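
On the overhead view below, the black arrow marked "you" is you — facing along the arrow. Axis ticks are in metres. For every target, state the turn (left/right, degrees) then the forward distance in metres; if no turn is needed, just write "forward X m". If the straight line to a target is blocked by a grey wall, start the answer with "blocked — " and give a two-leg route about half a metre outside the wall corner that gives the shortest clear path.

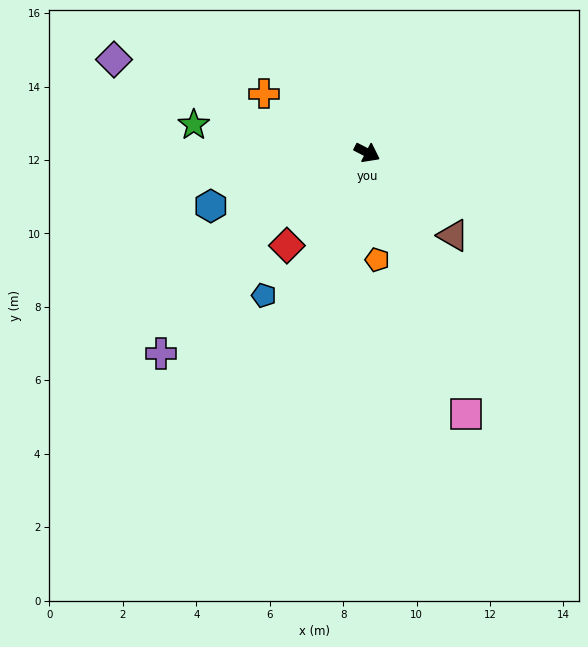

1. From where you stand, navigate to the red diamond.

turn right 103°, forward 3.3 m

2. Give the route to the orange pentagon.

turn right 57°, forward 2.9 m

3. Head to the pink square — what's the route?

turn right 42°, forward 7.6 m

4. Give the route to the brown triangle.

turn right 17°, forward 3.3 m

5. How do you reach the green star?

turn right 162°, forward 4.8 m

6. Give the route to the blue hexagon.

turn right 134°, forward 4.5 m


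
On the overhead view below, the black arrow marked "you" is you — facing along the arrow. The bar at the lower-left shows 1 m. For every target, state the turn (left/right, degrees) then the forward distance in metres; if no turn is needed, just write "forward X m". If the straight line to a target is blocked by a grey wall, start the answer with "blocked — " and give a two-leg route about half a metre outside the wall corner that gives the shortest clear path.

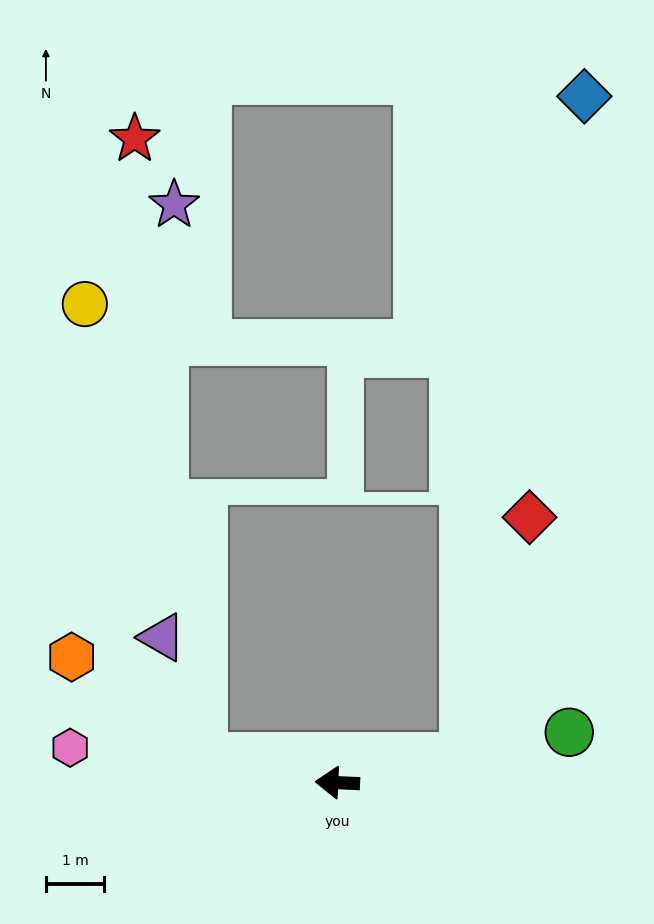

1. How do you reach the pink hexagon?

turn right 5°, forward 4.6 m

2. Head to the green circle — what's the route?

turn right 165°, forward 4.1 m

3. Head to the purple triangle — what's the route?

blocked — turn right 8°, forward 2.4 m, then turn right 60°, forward 2.2 m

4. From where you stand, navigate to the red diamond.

blocked — turn right 166°, forward 2.2 m, then turn left 63°, forward 4.3 m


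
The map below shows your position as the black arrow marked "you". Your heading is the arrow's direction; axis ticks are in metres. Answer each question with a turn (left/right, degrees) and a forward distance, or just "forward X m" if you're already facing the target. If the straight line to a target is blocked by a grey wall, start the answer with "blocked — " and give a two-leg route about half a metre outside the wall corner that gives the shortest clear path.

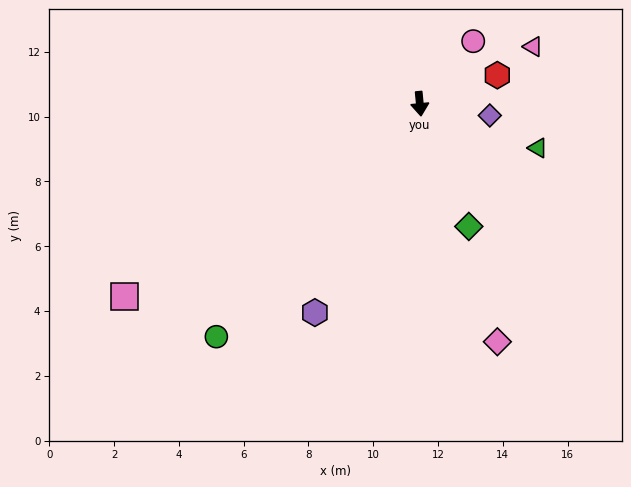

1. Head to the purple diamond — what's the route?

turn left 75°, forward 2.2 m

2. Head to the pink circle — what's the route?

turn left 134°, forward 2.5 m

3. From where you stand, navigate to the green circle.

turn right 47°, forward 9.5 m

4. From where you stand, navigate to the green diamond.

turn left 16°, forward 4.1 m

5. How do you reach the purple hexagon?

turn right 32°, forward 7.2 m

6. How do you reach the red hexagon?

turn left 105°, forward 2.6 m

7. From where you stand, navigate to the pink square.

turn right 62°, forward 10.9 m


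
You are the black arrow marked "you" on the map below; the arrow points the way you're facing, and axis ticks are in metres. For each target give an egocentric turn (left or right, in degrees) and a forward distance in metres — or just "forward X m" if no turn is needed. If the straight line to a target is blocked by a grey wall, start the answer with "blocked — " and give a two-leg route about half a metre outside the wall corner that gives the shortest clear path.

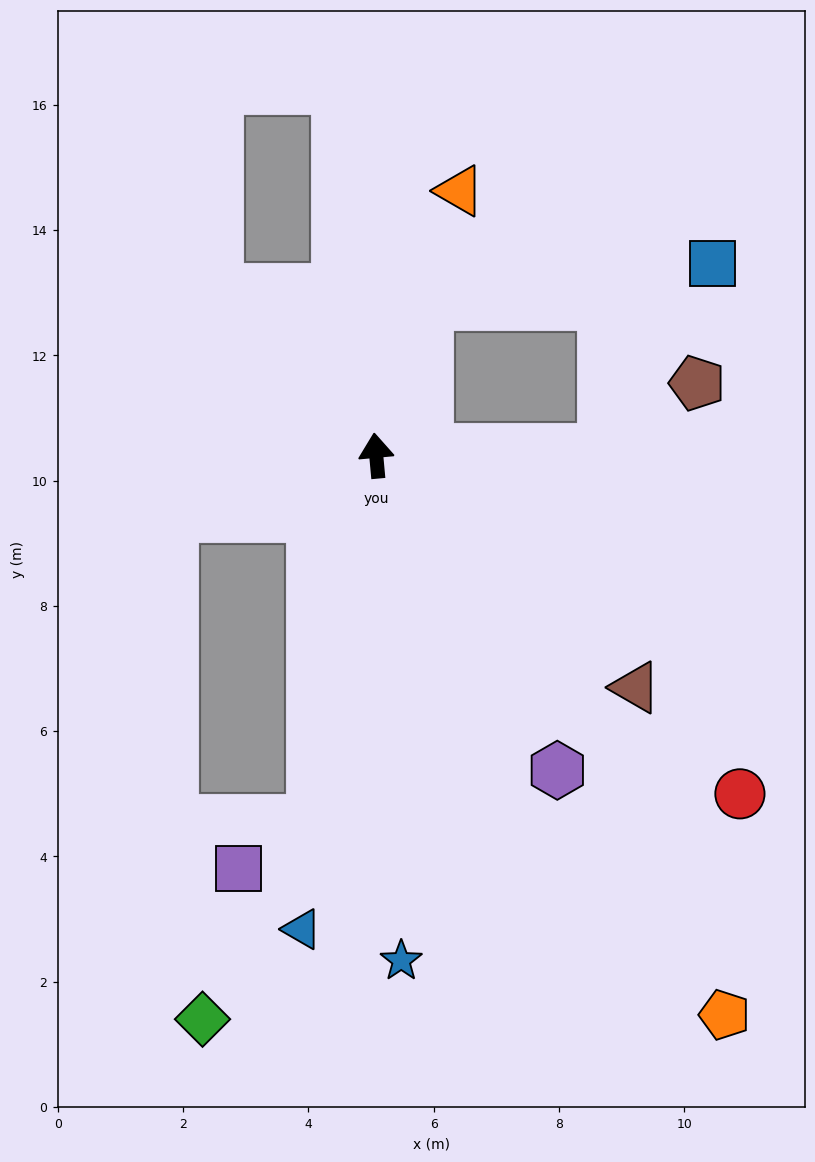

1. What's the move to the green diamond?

blocked — turn left 165°, forward 5.9 m, then turn right 19°, forward 3.6 m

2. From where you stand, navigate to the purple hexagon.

turn right 155°, forward 5.8 m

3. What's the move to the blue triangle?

turn left 166°, forward 7.7 m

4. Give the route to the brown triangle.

turn right 137°, forward 5.6 m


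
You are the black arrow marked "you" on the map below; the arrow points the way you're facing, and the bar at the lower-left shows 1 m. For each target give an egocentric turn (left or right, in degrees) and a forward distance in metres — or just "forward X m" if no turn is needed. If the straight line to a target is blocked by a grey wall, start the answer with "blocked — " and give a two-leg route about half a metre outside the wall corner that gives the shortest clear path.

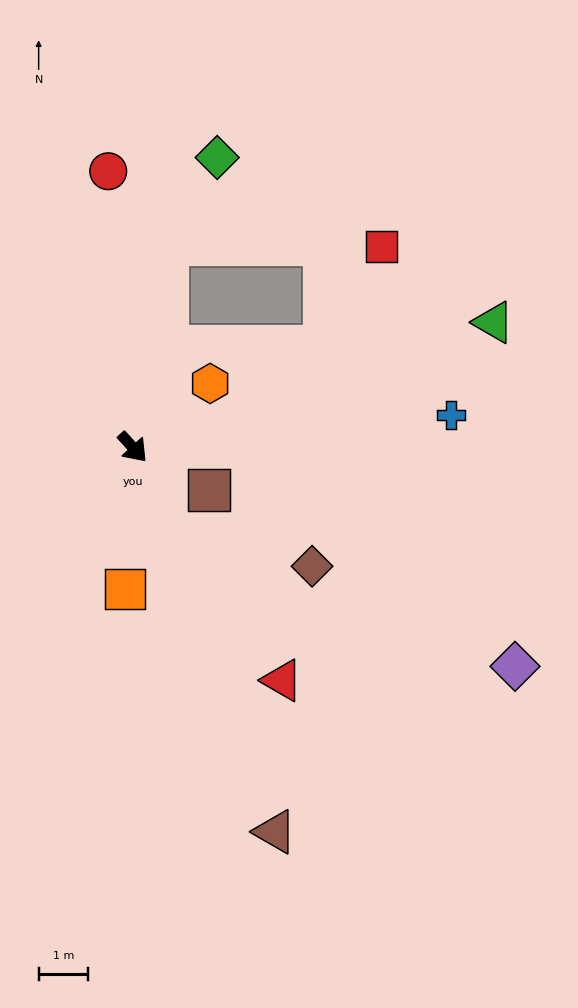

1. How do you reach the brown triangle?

turn right 22°, forward 8.3 m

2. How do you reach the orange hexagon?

turn left 87°, forward 2.0 m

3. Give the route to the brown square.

turn left 18°, forward 1.8 m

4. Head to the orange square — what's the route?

turn right 46°, forward 2.9 m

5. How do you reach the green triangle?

turn left 67°, forward 7.7 m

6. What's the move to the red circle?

turn left 143°, forward 5.6 m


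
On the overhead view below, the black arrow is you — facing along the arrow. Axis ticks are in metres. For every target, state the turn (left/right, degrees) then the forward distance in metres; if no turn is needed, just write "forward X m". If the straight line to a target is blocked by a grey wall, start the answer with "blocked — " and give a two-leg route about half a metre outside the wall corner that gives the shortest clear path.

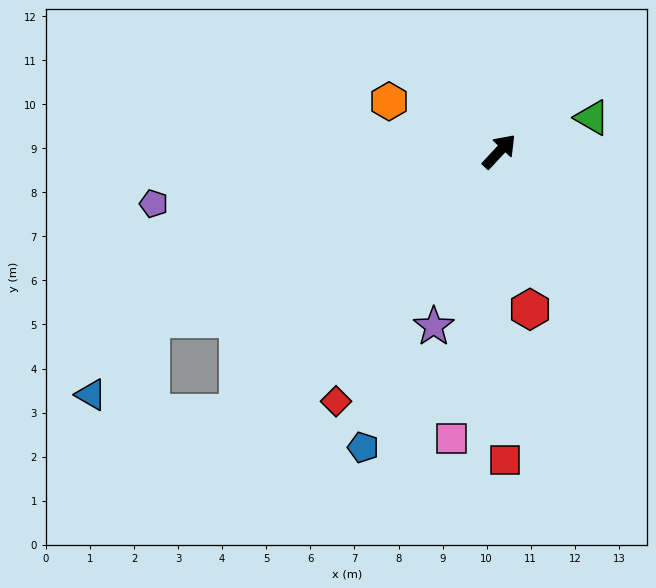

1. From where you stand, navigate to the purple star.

turn right 158°, forward 4.2 m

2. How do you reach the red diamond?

turn right 170°, forward 6.8 m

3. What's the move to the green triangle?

turn right 27°, forward 2.2 m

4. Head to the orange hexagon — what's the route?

turn left 109°, forward 2.7 m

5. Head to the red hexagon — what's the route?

turn right 126°, forward 3.6 m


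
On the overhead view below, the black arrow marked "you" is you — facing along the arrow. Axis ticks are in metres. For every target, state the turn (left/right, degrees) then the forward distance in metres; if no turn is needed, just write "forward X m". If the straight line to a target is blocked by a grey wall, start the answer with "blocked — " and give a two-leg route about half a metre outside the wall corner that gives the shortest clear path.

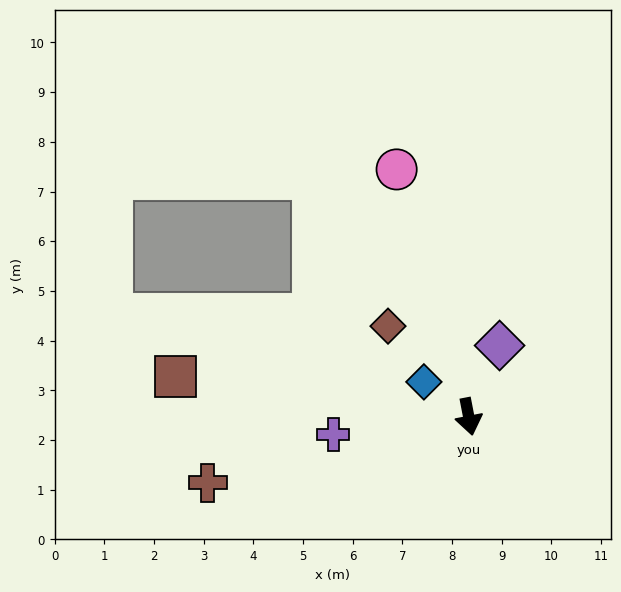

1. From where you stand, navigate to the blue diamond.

turn right 139°, forward 1.1 m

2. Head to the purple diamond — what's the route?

turn left 146°, forward 1.6 m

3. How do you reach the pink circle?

turn right 175°, forward 5.2 m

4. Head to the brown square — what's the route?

turn right 109°, forward 6.0 m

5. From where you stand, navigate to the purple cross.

turn right 93°, forward 2.7 m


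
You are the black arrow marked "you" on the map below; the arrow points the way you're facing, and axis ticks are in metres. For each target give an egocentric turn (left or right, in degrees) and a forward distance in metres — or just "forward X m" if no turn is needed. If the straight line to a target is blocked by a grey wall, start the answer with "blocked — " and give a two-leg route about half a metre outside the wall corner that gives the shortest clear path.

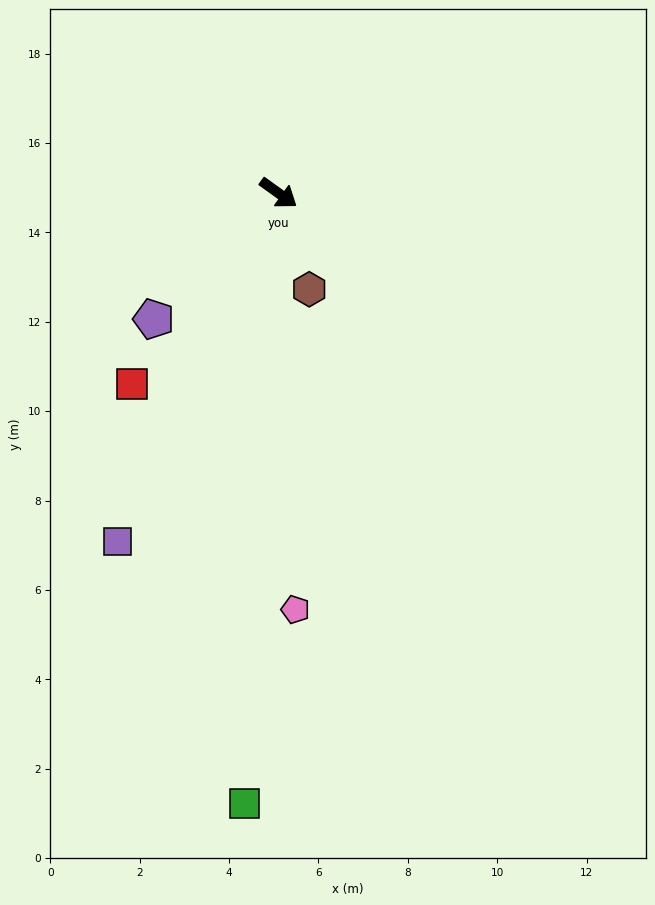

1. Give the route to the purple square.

turn right 79°, forward 8.6 m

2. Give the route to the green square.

turn right 57°, forward 13.7 m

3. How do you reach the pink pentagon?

turn right 52°, forward 9.3 m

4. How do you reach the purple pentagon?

turn right 99°, forward 4.0 m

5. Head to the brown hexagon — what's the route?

turn right 37°, forward 2.3 m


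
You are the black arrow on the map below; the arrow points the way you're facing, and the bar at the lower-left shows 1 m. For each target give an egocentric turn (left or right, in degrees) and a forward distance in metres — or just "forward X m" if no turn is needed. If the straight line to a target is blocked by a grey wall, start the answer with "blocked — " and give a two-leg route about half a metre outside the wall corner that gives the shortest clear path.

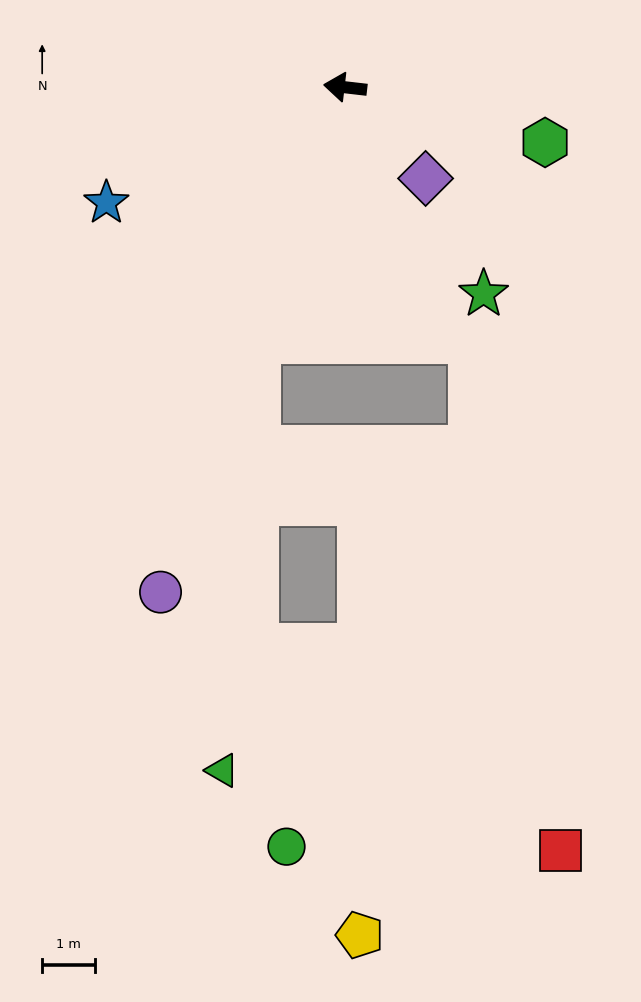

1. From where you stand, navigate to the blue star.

turn left 32°, forward 5.0 m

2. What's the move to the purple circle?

turn left 77°, forward 10.1 m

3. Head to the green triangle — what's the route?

blocked — turn left 78°, forward 5.0 m, then turn left 14°, forward 8.1 m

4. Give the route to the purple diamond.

turn left 138°, forward 2.3 m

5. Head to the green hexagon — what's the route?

turn left 171°, forward 3.9 m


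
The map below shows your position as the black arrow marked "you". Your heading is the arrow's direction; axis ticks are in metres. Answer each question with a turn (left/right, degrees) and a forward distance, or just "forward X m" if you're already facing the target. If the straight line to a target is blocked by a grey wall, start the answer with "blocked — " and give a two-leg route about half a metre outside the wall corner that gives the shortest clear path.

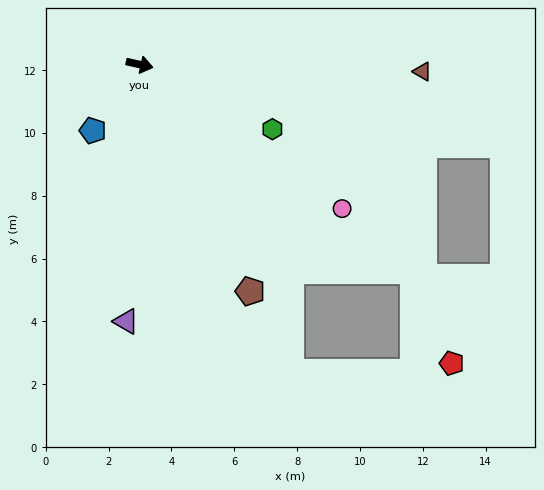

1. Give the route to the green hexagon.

turn right 13°, forward 4.7 m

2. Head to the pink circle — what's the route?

turn right 23°, forward 7.9 m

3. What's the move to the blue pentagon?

turn right 113°, forward 2.6 m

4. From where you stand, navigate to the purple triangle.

turn right 80°, forward 8.2 m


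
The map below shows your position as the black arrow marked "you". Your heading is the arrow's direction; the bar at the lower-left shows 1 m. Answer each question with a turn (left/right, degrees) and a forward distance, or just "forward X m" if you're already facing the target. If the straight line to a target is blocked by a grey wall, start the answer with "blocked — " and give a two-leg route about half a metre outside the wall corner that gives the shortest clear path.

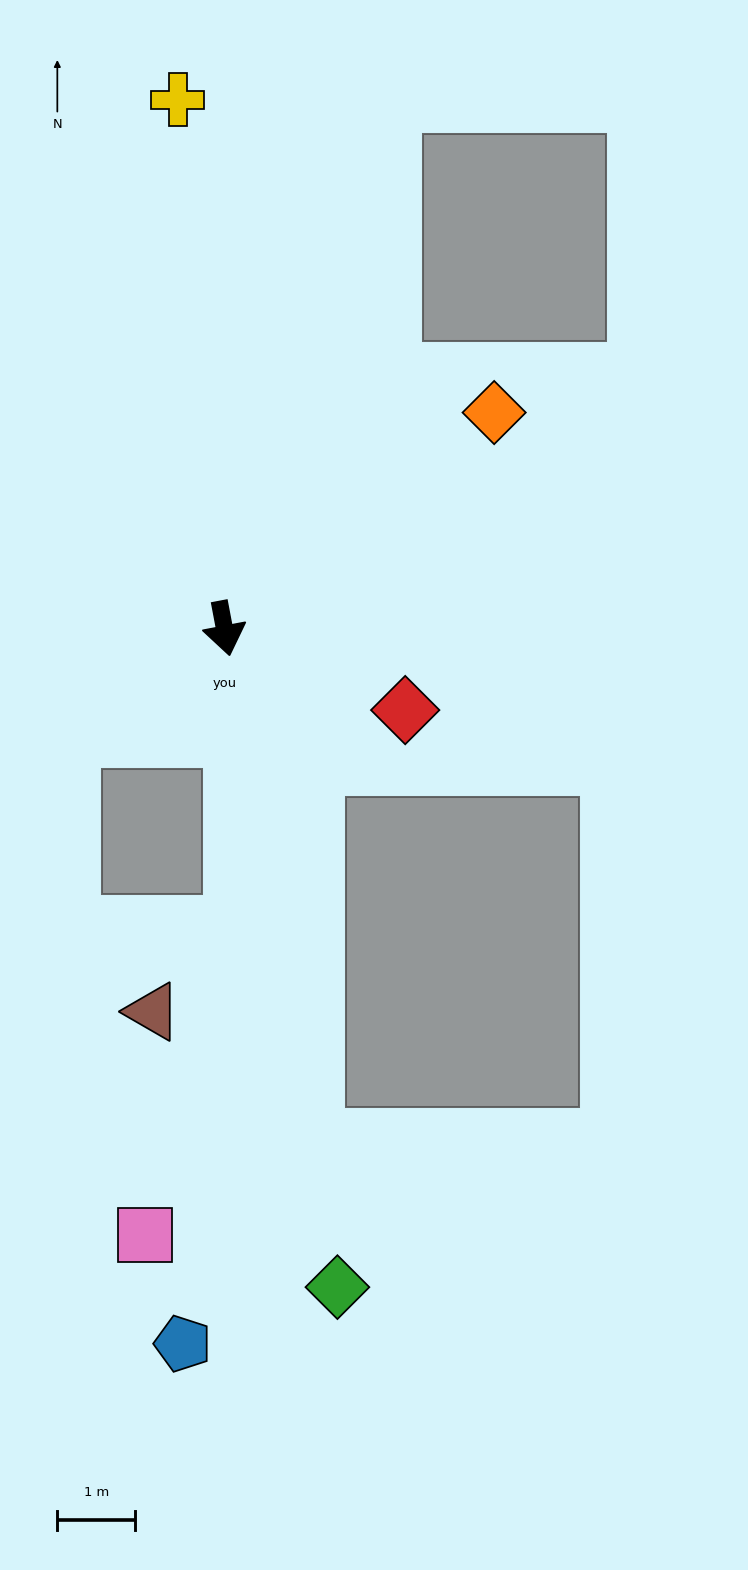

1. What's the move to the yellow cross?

turn left 174°, forward 6.8 m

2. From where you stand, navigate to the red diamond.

turn left 55°, forward 2.5 m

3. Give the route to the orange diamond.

turn left 118°, forward 4.4 m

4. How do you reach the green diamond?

forward 8.6 m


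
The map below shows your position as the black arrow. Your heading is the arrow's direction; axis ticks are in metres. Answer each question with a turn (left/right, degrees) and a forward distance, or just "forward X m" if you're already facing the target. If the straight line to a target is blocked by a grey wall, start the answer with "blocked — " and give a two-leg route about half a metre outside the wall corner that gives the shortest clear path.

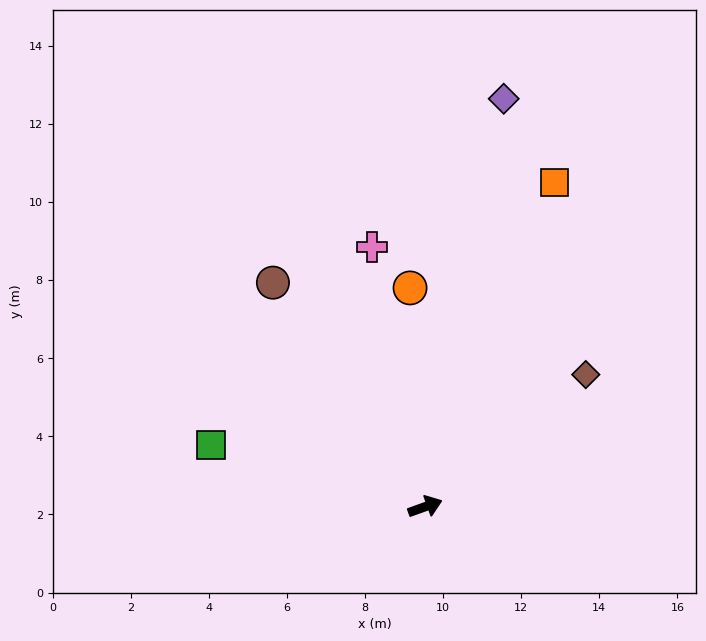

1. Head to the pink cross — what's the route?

turn left 82°, forward 6.8 m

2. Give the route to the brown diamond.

turn left 20°, forward 5.3 m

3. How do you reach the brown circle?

turn left 104°, forward 6.9 m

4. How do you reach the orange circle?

turn left 74°, forward 5.6 m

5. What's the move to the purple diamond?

turn left 59°, forward 10.6 m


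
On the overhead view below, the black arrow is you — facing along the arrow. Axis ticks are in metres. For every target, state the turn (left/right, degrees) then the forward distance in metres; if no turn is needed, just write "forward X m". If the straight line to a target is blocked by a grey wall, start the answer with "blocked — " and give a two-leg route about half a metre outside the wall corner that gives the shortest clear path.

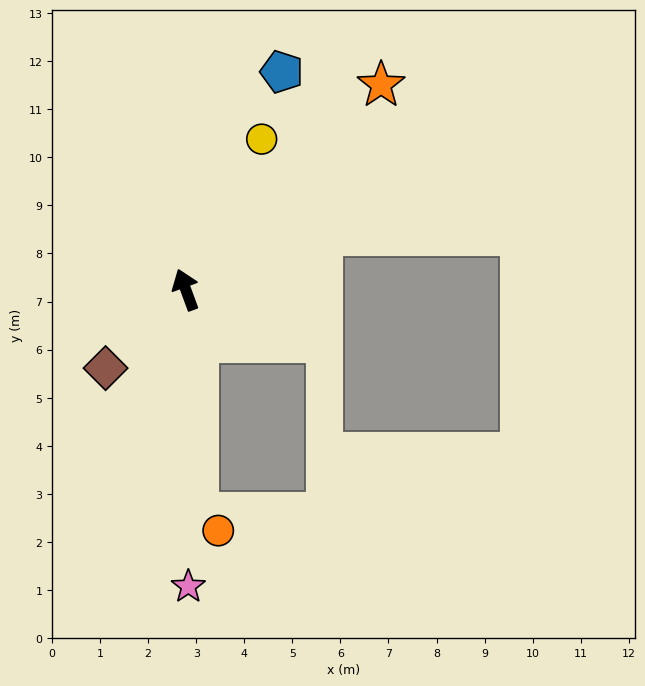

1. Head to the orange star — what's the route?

turn right 64°, forward 5.9 m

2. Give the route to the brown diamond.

turn left 114°, forward 2.3 m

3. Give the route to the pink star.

turn left 160°, forward 6.2 m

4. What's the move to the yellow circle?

turn right 47°, forward 3.5 m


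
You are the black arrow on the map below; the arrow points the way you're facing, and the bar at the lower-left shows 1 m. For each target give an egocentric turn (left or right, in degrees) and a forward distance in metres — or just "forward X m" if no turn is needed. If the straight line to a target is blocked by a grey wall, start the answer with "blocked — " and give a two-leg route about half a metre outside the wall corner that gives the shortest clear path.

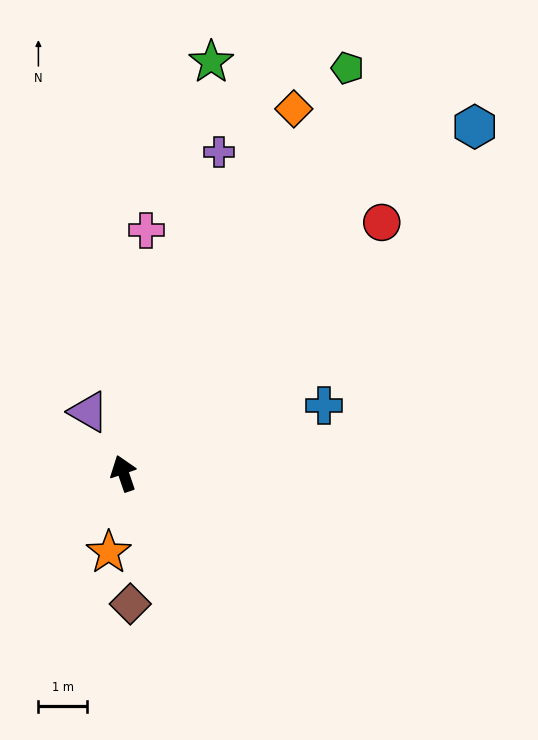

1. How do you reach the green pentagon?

turn right 48°, forward 9.5 m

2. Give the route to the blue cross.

turn right 90°, forward 4.4 m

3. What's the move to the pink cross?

turn right 24°, forward 5.0 m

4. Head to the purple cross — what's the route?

turn right 35°, forward 6.9 m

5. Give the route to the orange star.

turn left 151°, forward 1.7 m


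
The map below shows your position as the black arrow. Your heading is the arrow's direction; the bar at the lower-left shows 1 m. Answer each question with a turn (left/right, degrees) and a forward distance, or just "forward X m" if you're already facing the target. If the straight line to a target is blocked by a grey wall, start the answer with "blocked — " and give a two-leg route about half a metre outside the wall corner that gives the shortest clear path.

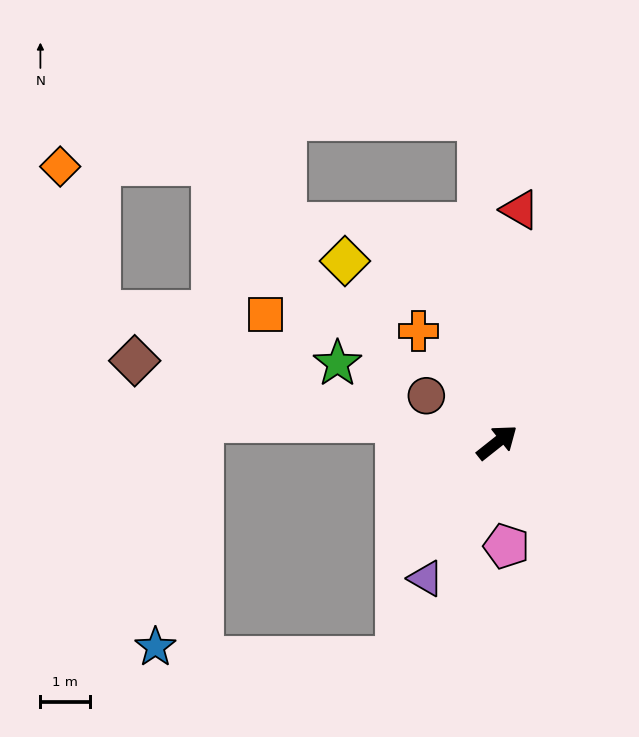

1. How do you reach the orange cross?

turn left 87°, forward 2.8 m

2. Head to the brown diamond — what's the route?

turn left 129°, forward 7.5 m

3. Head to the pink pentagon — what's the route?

turn right 123°, forward 2.1 m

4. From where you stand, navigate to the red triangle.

turn left 46°, forward 4.7 m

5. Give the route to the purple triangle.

turn right 156°, forward 3.1 m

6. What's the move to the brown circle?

turn left 108°, forward 1.7 m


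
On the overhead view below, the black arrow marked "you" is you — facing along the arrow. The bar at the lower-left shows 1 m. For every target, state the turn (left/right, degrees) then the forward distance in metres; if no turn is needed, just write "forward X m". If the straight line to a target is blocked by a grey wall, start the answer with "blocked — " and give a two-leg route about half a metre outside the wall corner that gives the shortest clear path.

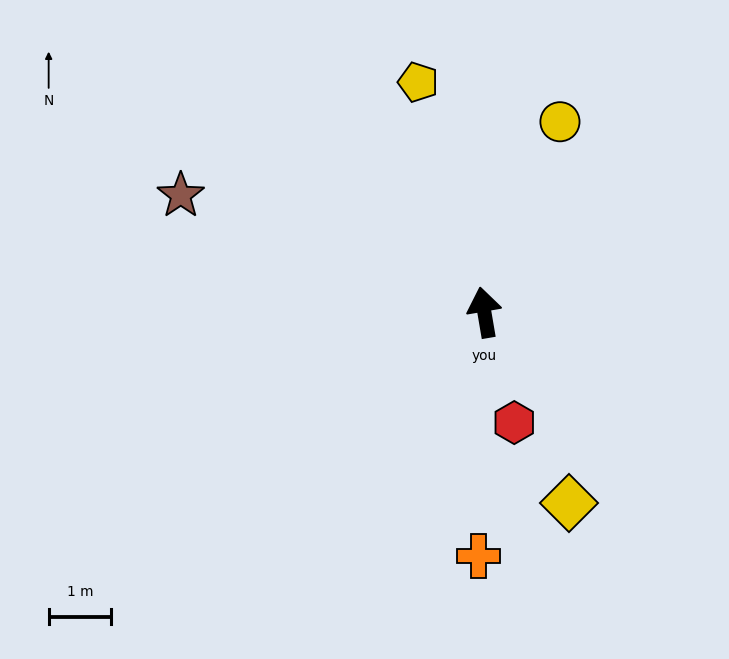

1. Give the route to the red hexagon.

turn right 175°, forward 1.8 m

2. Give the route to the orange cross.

turn left 169°, forward 3.9 m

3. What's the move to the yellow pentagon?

turn left 6°, forward 3.8 m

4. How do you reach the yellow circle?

turn right 31°, forward 3.3 m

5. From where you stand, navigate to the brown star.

turn left 59°, forward 5.2 m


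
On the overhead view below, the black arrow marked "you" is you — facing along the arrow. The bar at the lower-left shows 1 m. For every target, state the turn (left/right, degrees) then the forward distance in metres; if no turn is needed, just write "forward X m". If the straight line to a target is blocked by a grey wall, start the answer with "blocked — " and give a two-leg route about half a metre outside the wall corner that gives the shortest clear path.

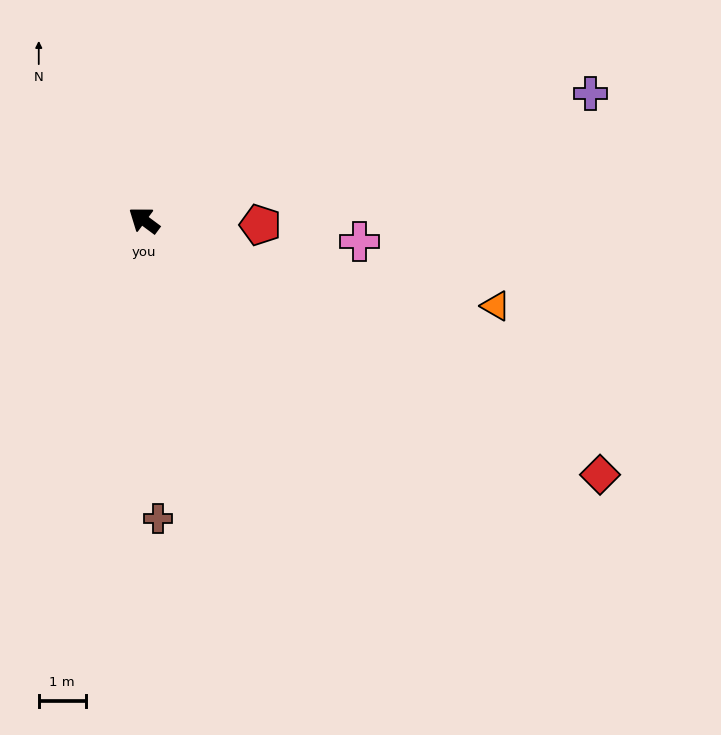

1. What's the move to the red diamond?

turn right 173°, forward 11.1 m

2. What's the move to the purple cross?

turn right 128°, forward 9.9 m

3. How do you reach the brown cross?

turn left 129°, forward 6.4 m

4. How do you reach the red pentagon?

turn right 146°, forward 2.5 m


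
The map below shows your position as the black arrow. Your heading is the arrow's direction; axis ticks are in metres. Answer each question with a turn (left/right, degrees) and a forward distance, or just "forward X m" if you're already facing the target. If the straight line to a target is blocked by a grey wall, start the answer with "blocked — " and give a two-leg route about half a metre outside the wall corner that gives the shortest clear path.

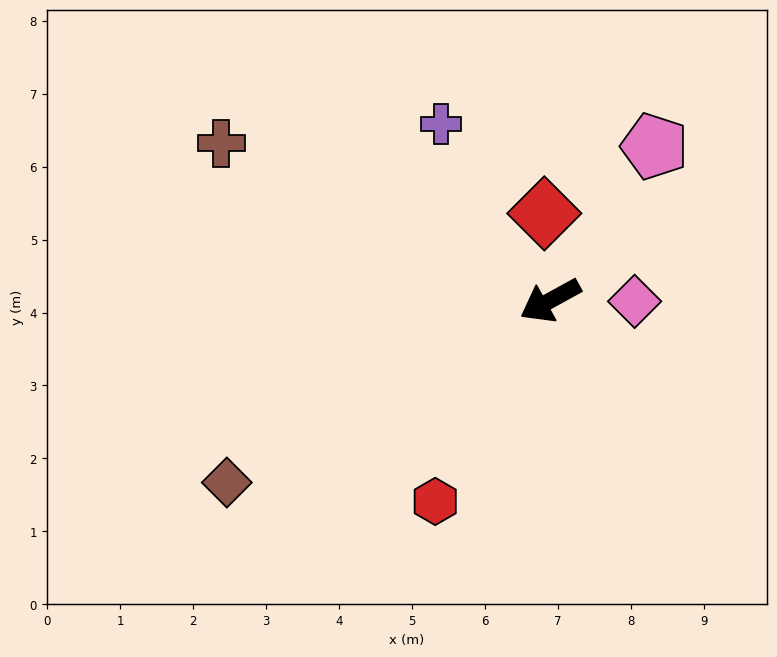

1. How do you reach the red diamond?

turn right 115°, forward 1.2 m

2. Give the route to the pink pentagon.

turn right 153°, forward 2.6 m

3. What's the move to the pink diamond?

turn left 151°, forward 1.2 m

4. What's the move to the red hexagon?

turn left 31°, forward 3.2 m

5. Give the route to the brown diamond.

forward 5.1 m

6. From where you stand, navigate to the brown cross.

turn right 54°, forward 5.0 m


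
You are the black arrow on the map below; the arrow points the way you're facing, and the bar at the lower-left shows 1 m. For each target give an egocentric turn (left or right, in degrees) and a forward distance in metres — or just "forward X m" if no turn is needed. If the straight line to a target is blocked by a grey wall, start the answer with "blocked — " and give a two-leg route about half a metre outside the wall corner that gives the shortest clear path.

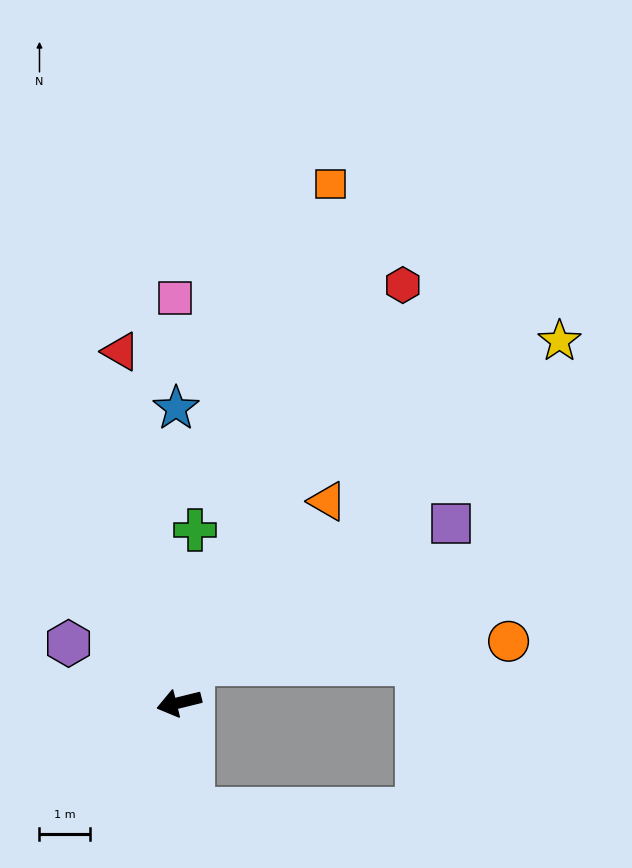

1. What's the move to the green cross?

turn right 109°, forward 3.4 m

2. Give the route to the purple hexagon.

turn right 42°, forward 2.5 m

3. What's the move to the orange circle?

blocked — turn right 124°, forward 0.8 m, then turn right 66°, forward 6.2 m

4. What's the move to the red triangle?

turn right 94°, forward 7.0 m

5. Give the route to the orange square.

turn right 120°, forward 10.6 m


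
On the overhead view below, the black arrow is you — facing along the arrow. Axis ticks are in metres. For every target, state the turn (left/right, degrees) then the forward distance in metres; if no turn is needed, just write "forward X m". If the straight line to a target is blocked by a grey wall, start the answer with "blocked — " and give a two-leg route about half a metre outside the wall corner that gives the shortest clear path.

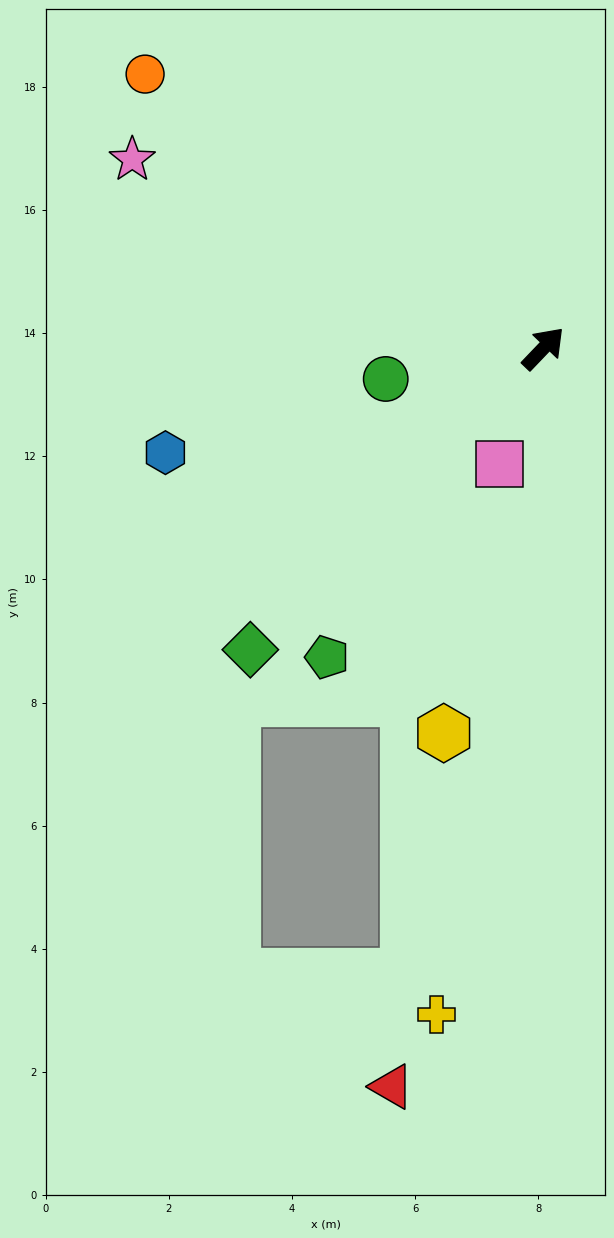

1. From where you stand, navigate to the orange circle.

turn left 99°, forward 7.9 m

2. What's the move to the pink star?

turn left 109°, forward 7.3 m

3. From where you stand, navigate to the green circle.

turn left 145°, forward 2.6 m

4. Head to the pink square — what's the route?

turn right 157°, forward 2.0 m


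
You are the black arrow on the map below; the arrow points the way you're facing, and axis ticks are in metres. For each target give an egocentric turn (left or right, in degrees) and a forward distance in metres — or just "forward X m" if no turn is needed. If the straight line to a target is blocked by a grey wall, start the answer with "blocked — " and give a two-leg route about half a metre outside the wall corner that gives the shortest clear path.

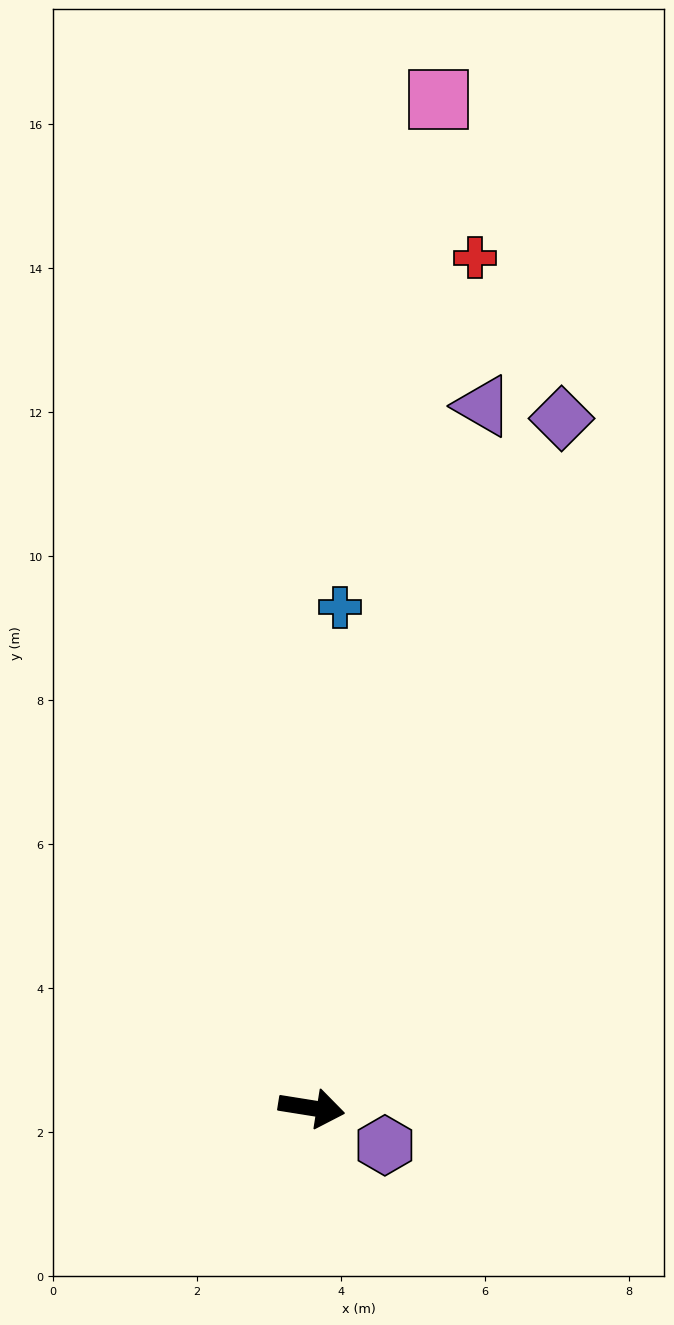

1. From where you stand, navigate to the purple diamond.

turn left 79°, forward 10.2 m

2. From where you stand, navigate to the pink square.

turn left 92°, forward 14.1 m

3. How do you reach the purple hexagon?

turn right 18°, forward 1.1 m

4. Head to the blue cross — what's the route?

turn left 96°, forward 7.0 m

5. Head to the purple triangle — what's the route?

turn left 85°, forward 10.0 m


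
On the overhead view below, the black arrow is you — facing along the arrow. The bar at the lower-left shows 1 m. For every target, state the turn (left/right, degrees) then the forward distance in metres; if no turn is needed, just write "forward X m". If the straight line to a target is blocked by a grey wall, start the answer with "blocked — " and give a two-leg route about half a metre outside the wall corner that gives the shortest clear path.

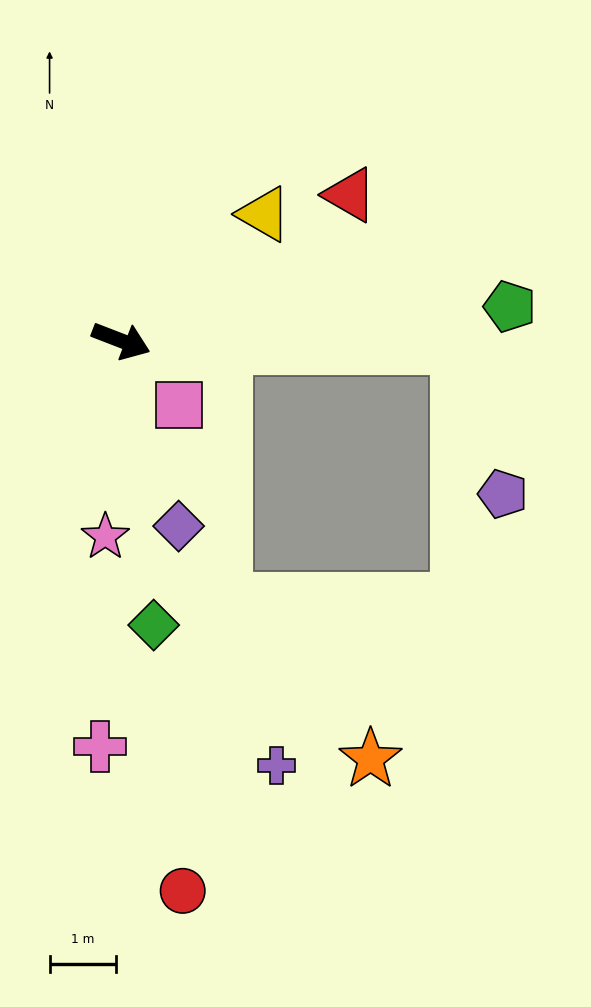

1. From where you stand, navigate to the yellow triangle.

turn left 63°, forward 2.9 m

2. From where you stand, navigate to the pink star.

turn right 73°, forward 3.0 m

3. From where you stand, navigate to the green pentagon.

turn left 26°, forward 5.9 m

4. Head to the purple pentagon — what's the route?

blocked — turn left 20°, forward 5.1 m, then turn right 72°, forward 2.3 m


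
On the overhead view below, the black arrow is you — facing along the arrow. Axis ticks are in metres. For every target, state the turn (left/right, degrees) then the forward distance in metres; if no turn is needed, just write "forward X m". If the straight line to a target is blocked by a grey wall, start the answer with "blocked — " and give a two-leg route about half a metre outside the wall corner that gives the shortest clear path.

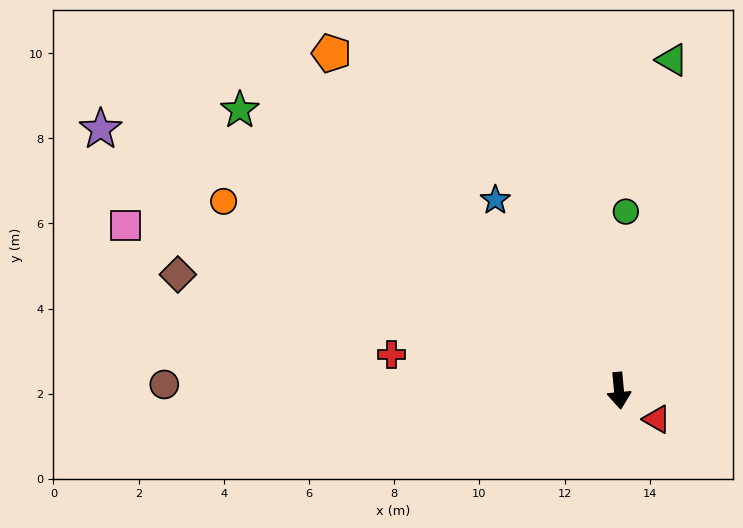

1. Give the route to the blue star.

turn right 152°, forward 5.3 m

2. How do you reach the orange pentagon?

turn right 145°, forward 10.4 m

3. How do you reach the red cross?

turn right 105°, forward 5.4 m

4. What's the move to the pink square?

turn right 114°, forward 12.2 m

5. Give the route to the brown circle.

turn right 96°, forward 10.7 m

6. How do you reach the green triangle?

turn left 166°, forward 7.9 m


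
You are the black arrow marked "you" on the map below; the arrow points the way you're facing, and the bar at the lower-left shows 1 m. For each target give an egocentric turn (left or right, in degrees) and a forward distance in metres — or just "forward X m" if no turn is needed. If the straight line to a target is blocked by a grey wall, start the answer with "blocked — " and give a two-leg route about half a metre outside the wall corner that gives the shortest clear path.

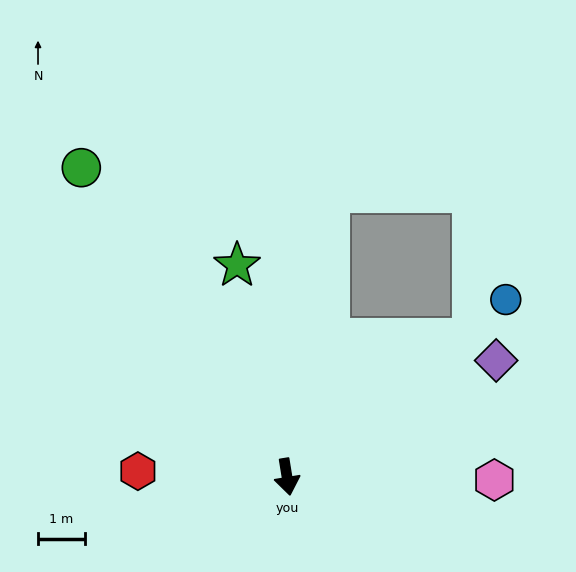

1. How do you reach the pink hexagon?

turn left 80°, forward 4.5 m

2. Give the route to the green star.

turn right 176°, forward 4.7 m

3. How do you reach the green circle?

turn right 156°, forward 8.0 m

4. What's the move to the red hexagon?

turn right 101°, forward 3.2 m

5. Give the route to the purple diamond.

turn left 110°, forward 5.1 m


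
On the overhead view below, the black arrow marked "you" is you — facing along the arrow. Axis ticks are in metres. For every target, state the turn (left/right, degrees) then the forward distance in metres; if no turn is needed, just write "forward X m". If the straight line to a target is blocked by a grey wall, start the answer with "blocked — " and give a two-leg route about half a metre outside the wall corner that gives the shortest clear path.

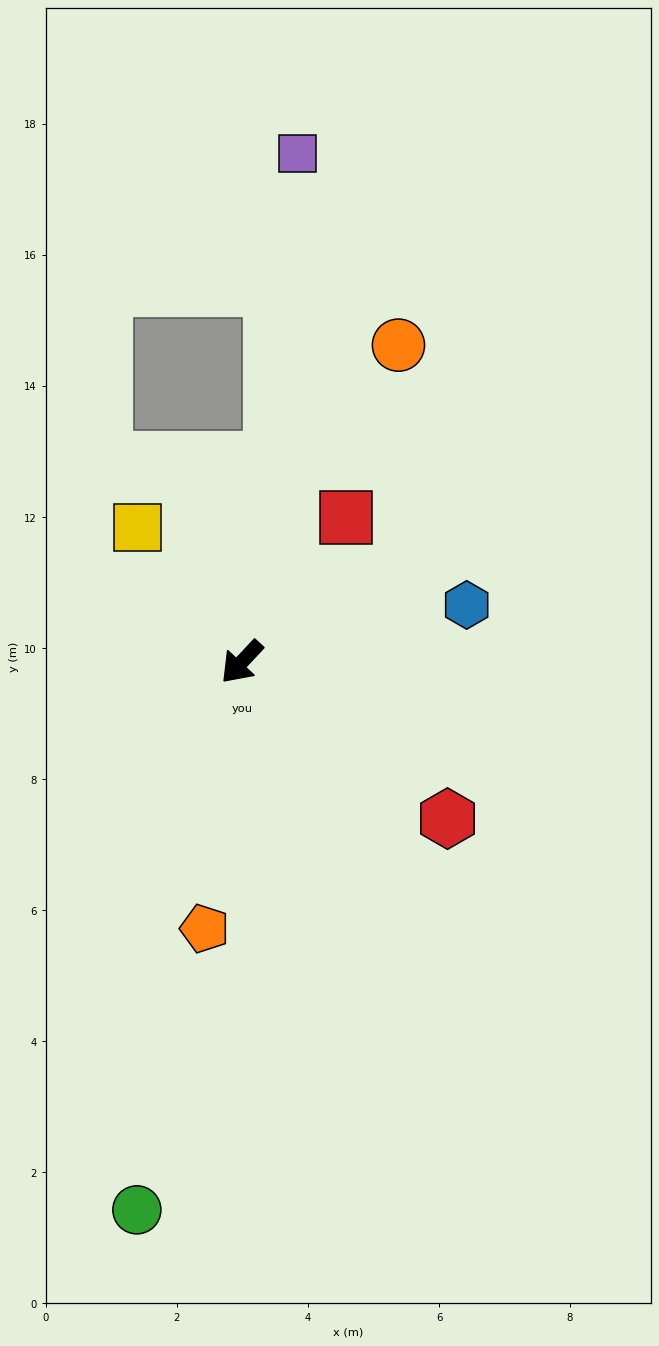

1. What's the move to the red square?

turn right 173°, forward 2.7 m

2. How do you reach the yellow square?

turn right 99°, forward 2.6 m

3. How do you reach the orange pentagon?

turn left 35°, forward 4.1 m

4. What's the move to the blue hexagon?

turn left 147°, forward 3.5 m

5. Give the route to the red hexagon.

turn left 96°, forward 3.9 m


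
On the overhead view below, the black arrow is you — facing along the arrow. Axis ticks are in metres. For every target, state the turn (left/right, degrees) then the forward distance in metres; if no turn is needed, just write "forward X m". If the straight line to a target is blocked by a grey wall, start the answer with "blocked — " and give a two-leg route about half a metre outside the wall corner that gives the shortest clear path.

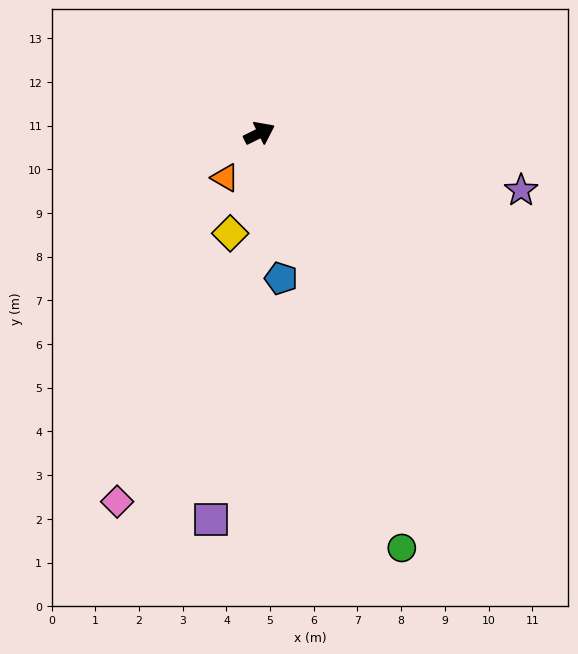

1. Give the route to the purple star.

turn right 39°, forward 6.1 m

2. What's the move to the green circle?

turn right 97°, forward 10.0 m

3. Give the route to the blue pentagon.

turn right 108°, forward 3.4 m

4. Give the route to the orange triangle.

turn right 154°, forward 1.3 m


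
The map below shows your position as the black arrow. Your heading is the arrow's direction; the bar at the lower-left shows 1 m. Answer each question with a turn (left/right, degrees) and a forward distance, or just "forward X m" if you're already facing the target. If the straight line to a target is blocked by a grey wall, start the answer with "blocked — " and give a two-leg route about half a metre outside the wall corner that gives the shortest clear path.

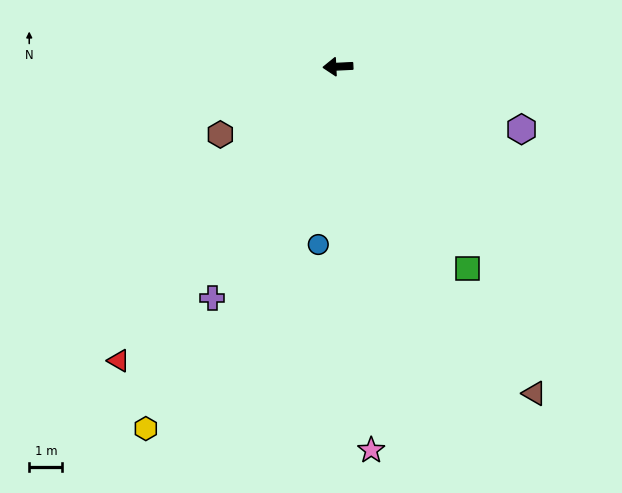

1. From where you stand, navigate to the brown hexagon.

turn left 27°, forward 4.1 m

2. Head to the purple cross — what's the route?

turn left 59°, forward 7.9 m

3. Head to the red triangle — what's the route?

turn left 51°, forward 11.1 m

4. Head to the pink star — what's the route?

turn left 92°, forward 11.6 m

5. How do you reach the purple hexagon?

turn left 158°, forward 5.8 m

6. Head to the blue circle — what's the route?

turn left 81°, forward 5.4 m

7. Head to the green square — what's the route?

turn left 120°, forward 7.2 m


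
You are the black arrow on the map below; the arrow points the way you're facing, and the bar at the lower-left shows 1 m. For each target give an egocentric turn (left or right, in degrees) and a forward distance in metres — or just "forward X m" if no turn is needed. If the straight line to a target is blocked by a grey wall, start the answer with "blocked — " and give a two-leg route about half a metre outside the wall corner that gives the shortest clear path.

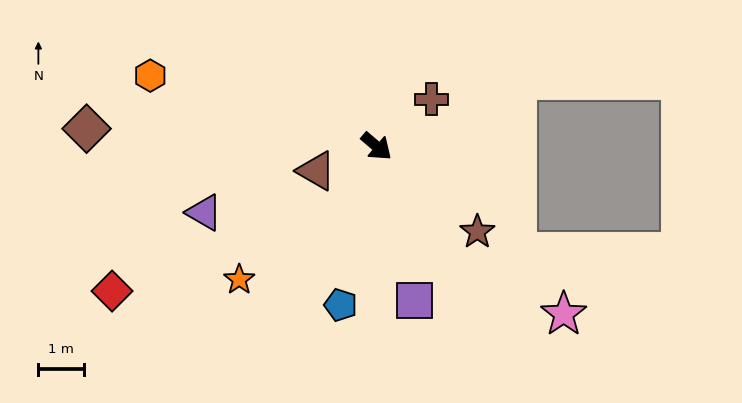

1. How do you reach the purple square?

turn right 36°, forward 3.4 m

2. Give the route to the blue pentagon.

turn right 62°, forward 3.5 m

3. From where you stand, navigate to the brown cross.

turn left 81°, forward 1.6 m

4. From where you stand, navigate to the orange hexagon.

turn right 157°, forward 5.1 m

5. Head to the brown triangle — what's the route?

turn right 117°, forward 1.4 m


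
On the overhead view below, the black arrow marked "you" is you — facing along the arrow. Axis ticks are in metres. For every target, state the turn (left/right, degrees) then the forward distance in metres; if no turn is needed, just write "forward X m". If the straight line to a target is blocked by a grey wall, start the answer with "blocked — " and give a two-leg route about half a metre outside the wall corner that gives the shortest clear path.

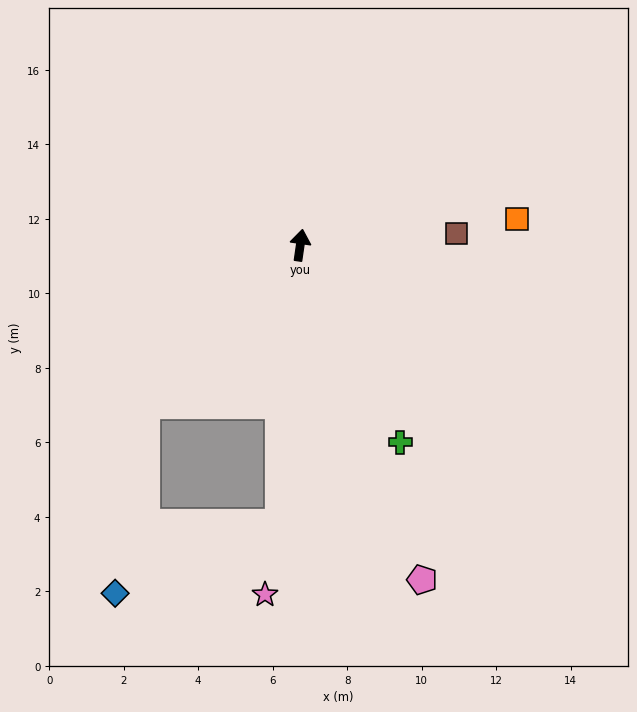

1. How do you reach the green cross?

turn right 145°, forward 5.9 m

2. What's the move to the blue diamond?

blocked — turn left 144°, forward 6.0 m, then turn left 36°, forward 5.2 m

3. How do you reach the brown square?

turn right 78°, forward 4.2 m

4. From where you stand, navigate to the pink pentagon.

turn right 152°, forward 9.6 m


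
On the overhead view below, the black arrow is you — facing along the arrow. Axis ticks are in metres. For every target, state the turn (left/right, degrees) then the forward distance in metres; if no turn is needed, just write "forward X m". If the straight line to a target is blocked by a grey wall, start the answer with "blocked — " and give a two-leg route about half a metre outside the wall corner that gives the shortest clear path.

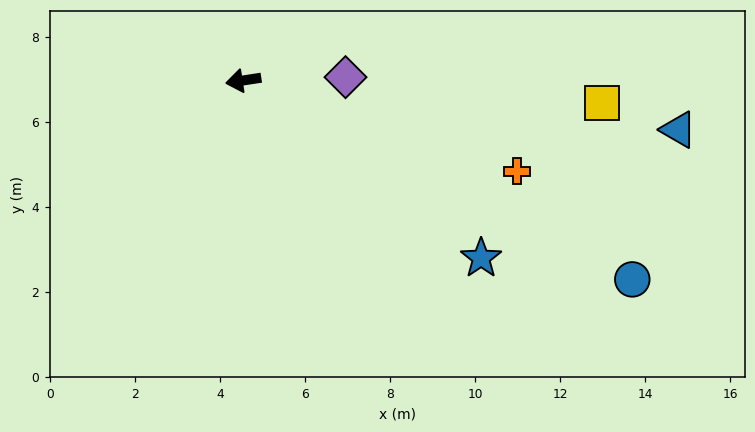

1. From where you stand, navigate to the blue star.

turn left 135°, forward 7.0 m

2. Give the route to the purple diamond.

turn left 173°, forward 2.4 m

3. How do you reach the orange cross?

turn left 153°, forward 6.8 m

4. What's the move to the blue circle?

turn left 144°, forward 10.3 m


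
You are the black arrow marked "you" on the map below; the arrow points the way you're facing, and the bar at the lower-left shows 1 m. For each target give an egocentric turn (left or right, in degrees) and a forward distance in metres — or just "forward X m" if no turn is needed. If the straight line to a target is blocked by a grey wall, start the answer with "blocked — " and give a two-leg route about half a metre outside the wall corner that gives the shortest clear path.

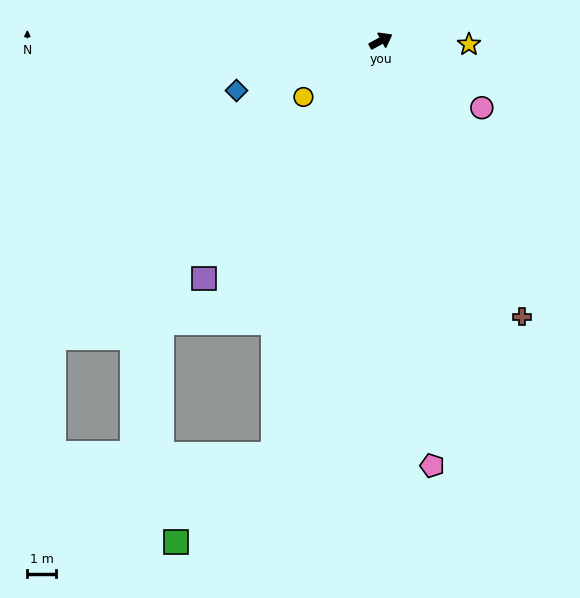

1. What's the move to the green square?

blocked — turn right 133°, forward 14.7 m, then turn right 34°, forward 4.5 m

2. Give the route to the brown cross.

turn right 92°, forward 10.6 m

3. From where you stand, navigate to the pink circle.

turn right 62°, forward 4.2 m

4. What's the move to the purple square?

turn right 155°, forward 10.2 m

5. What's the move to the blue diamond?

turn left 170°, forward 5.2 m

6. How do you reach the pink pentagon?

turn right 112°, forward 14.7 m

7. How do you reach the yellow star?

turn right 31°, forward 3.0 m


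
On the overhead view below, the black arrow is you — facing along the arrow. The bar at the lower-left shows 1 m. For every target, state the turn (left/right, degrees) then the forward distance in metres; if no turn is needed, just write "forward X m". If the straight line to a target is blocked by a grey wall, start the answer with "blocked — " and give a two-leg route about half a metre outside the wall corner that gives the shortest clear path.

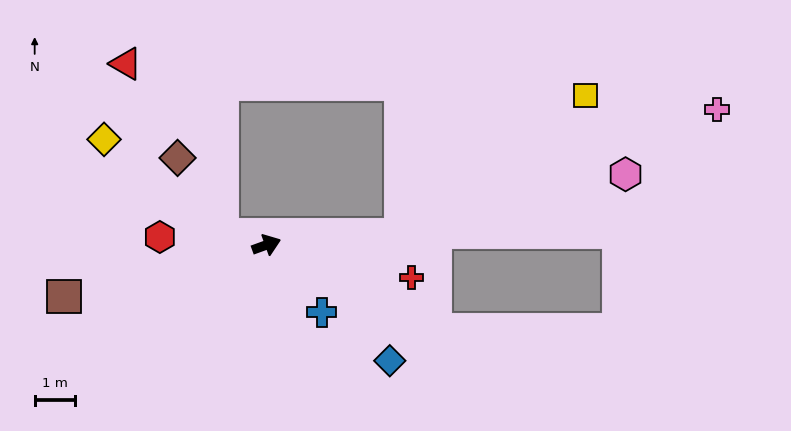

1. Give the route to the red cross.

turn right 33°, forward 3.7 m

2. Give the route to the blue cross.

turn right 71°, forward 2.2 m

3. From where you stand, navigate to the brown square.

turn left 174°, forward 5.2 m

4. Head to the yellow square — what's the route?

blocked — turn right 16°, forward 3.4 m, then turn left 33°, forward 5.8 m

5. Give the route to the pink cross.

blocked — turn right 16°, forward 3.4 m, then turn left 18°, forward 8.5 m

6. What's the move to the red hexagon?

turn left 156°, forward 2.7 m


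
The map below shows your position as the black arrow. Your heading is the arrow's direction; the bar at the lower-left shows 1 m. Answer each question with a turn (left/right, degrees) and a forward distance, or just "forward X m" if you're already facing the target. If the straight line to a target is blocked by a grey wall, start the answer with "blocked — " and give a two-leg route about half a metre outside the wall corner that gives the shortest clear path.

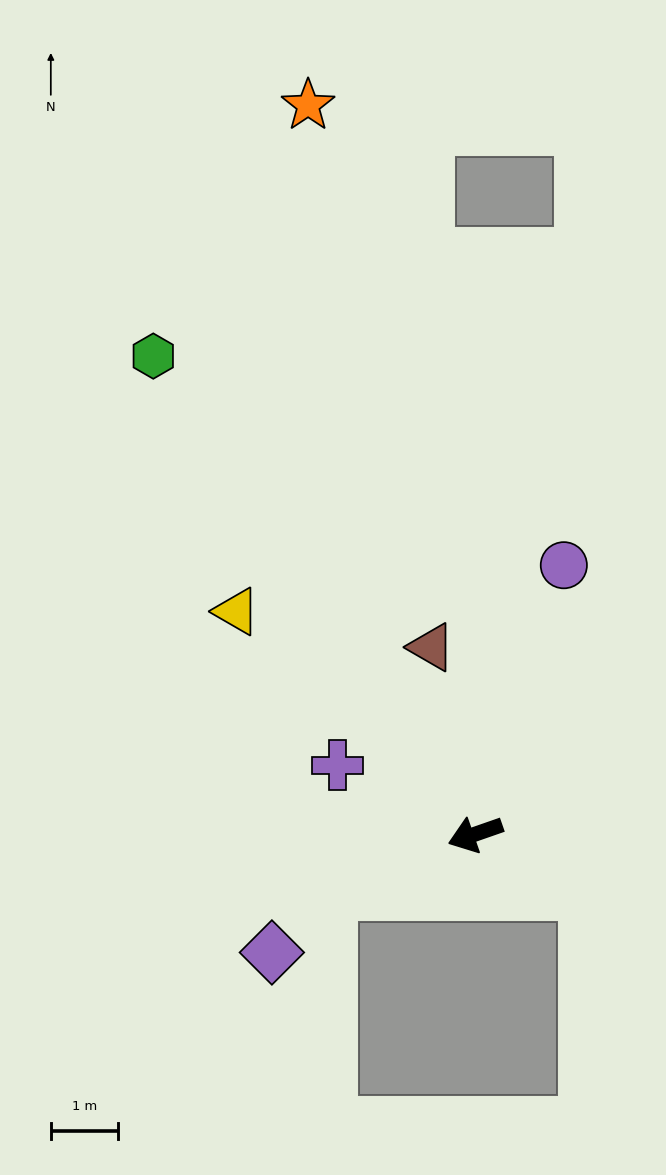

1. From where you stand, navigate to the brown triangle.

turn right 96°, forward 2.8 m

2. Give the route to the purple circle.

turn right 127°, forward 4.2 m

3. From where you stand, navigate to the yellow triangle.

turn right 62°, forward 4.8 m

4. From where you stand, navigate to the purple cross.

turn right 46°, forward 2.3 m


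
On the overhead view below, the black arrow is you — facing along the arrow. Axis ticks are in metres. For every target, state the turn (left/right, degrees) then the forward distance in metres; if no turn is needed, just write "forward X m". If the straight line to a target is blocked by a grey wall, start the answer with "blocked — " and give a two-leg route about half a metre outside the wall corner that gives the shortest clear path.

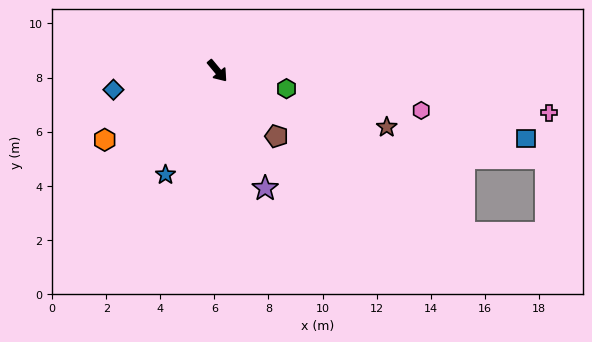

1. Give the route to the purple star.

turn right 18°, forward 4.7 m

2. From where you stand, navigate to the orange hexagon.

turn right 98°, forward 4.9 m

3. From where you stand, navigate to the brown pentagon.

turn left 2°, forward 3.3 m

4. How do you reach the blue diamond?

turn right 119°, forward 3.9 m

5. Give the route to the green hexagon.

turn left 36°, forward 2.6 m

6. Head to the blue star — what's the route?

turn right 66°, forward 4.3 m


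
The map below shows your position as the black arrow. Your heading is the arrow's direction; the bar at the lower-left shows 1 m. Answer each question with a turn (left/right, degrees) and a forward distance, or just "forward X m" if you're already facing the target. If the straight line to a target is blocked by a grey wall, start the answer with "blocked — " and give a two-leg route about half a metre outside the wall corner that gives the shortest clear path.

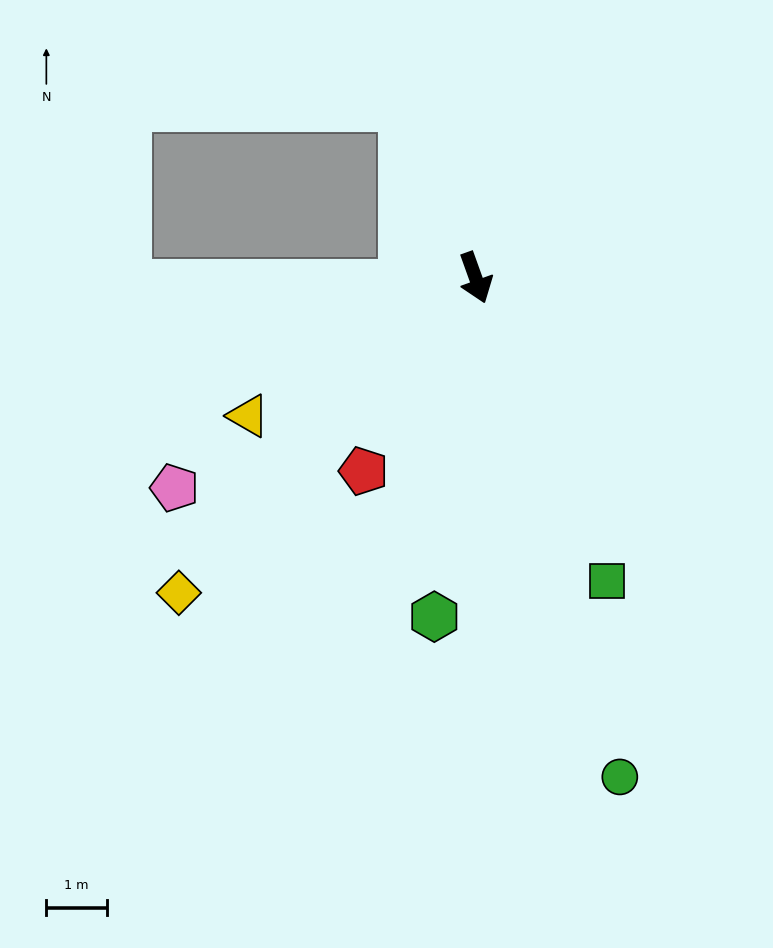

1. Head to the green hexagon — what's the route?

turn right 27°, forward 5.7 m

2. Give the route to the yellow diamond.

turn right 63°, forward 7.2 m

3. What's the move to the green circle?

turn right 4°, forward 8.6 m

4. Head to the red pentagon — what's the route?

turn right 50°, forward 3.7 m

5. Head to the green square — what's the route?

turn left 4°, forward 5.5 m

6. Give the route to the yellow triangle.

turn right 78°, forward 4.4 m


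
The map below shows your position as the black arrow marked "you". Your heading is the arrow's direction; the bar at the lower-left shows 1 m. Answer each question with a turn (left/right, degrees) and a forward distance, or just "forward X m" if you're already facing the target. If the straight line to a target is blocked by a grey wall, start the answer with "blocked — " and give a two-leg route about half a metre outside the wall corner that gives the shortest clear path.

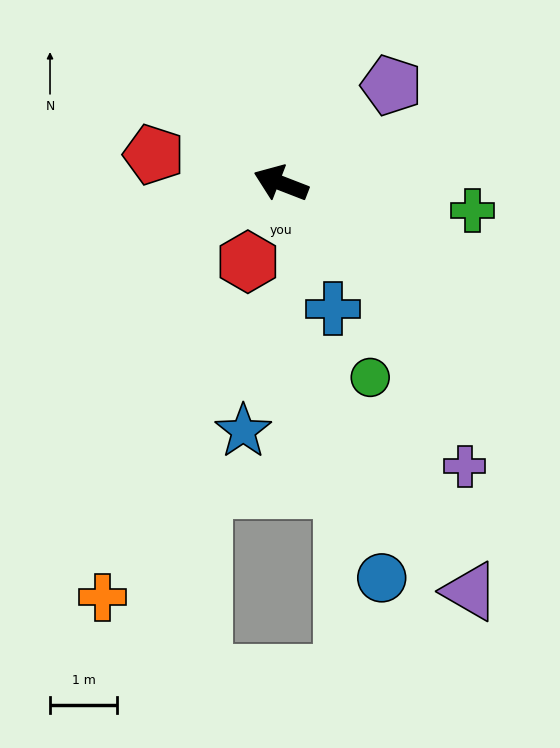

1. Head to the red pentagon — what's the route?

turn left 9°, forward 1.9 m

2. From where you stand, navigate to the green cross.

turn right 167°, forward 2.9 m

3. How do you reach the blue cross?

turn left 134°, forward 2.0 m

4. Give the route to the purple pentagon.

turn right 117°, forward 2.2 m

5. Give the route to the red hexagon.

turn left 88°, forward 1.3 m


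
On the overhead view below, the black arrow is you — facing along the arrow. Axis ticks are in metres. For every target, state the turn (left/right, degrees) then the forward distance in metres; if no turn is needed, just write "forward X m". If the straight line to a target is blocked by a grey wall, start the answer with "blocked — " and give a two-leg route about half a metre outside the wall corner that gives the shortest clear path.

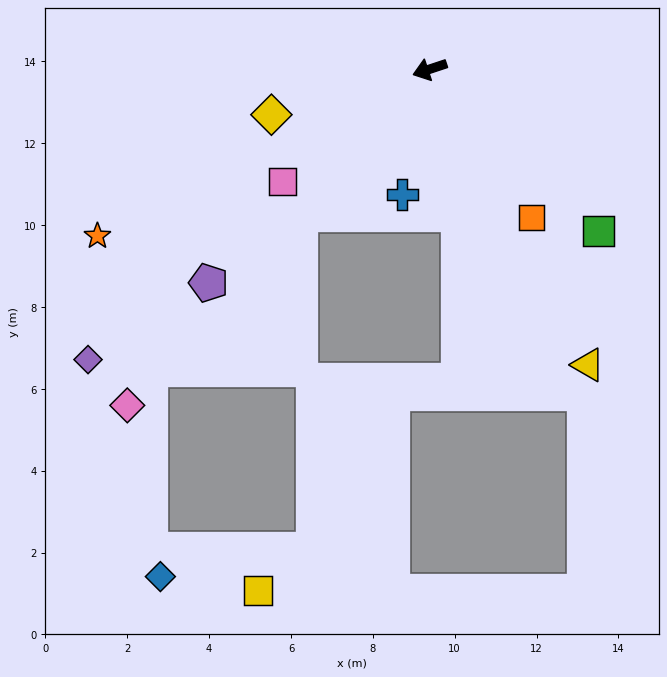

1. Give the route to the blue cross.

turn left 59°, forward 3.1 m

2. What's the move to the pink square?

turn left 19°, forward 4.5 m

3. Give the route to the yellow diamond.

turn right 2°, forward 4.0 m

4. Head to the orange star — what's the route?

turn left 8°, forward 9.1 m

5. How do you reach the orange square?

turn left 106°, forward 4.4 m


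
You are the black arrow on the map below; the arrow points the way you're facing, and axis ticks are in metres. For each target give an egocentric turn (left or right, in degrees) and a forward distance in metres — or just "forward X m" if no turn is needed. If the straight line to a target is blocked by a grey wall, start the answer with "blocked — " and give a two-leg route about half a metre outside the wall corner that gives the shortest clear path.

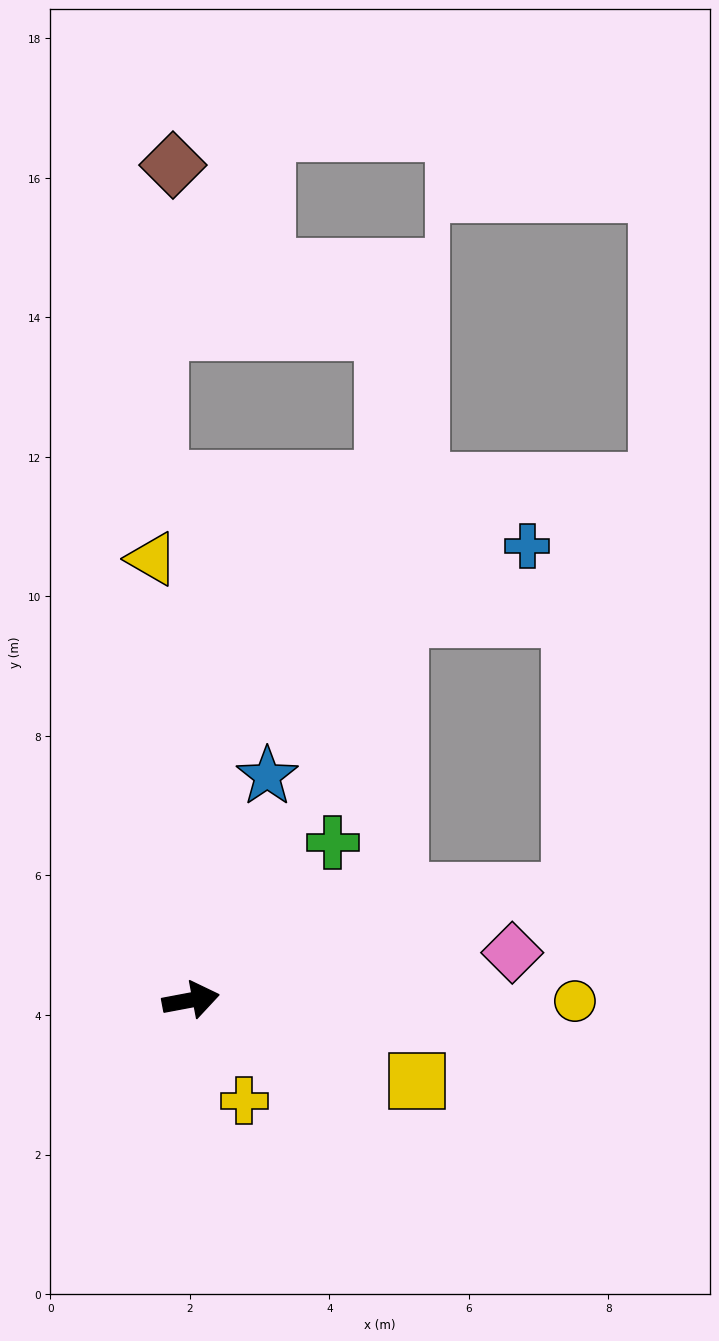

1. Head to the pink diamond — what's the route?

turn right 2°, forward 4.7 m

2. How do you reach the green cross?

turn left 37°, forward 3.0 m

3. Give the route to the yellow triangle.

turn left 84°, forward 6.3 m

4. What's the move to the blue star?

turn left 60°, forward 3.4 m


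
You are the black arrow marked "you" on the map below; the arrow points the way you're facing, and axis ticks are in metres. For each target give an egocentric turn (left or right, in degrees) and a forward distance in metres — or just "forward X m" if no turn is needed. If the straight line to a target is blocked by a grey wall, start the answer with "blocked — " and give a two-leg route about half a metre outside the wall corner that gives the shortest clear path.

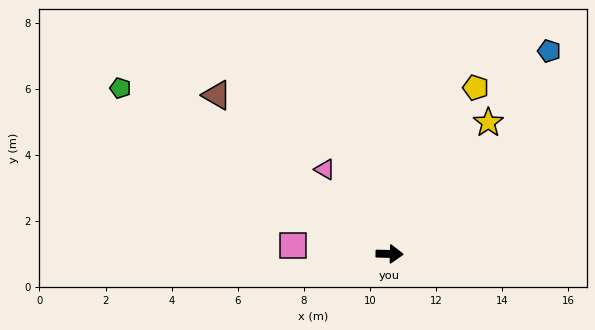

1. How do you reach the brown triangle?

turn left 139°, forward 7.1 m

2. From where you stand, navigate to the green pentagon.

turn left 150°, forward 9.6 m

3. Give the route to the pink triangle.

turn left 129°, forward 3.2 m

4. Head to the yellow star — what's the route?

turn left 54°, forward 5.0 m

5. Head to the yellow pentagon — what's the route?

turn left 64°, forward 5.7 m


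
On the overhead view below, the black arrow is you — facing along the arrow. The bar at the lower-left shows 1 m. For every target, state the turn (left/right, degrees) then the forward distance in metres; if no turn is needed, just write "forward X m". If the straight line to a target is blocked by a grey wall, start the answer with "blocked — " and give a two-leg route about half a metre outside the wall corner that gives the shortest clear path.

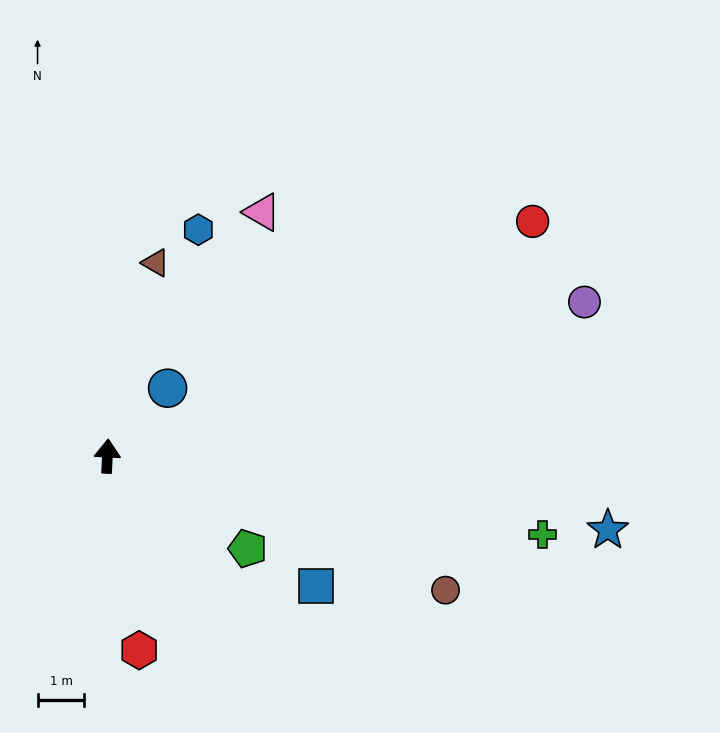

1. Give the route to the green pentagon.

turn right 121°, forward 3.6 m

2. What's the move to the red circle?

turn right 58°, forward 10.4 m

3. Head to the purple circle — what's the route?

turn right 69°, forward 10.7 m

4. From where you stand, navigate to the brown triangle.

turn right 11°, forward 4.3 m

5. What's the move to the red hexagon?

turn right 168°, forward 4.2 m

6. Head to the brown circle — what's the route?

turn right 109°, forward 7.8 m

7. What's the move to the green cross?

turn right 97°, forward 9.4 m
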